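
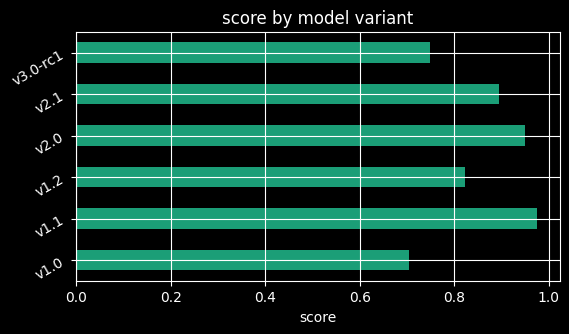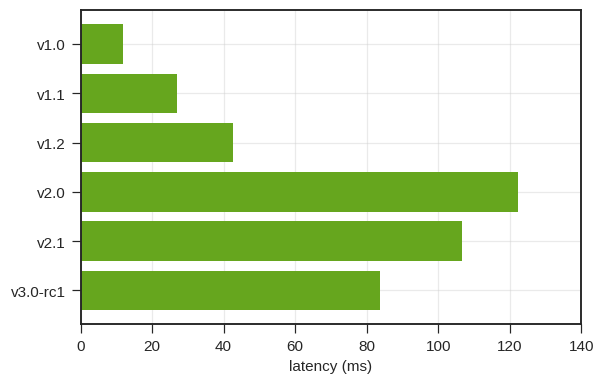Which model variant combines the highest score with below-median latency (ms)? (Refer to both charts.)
Chart 2 median latency (ms) ≈ 60; below-median model variants: v1.0, v1.1, v1.2. Among those, v1.1 has the highest score (≈ 1).

v1.1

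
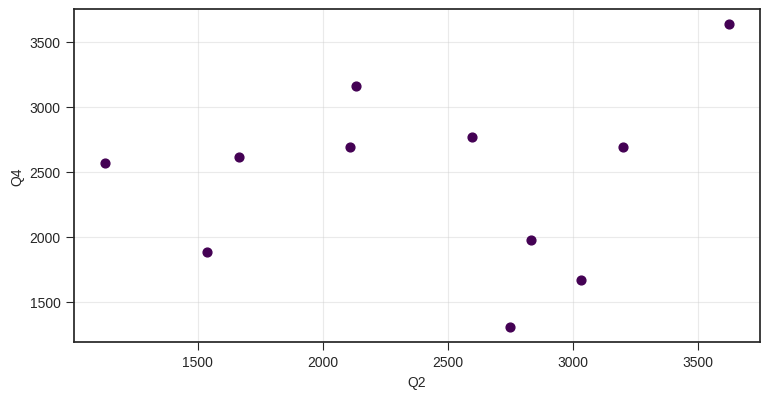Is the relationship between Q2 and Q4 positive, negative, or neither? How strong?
no clear correlation

Points are roughly uncorrelated; weak (|r| ≈ 0.1).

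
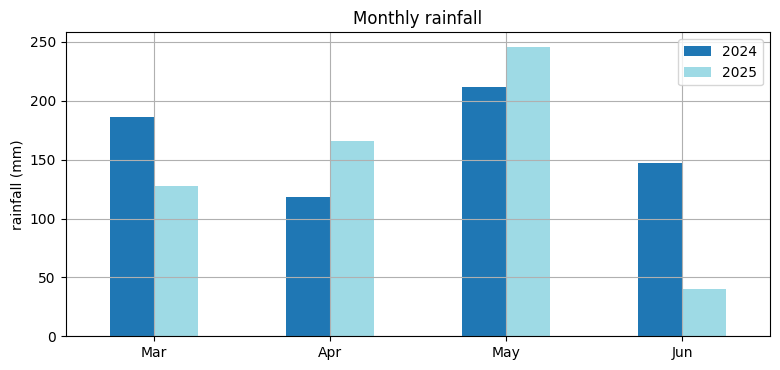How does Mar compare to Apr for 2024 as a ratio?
≈ 1.4×

Mar ≈ 175, Apr ≈ 125; 175/125 ≈ 1.4.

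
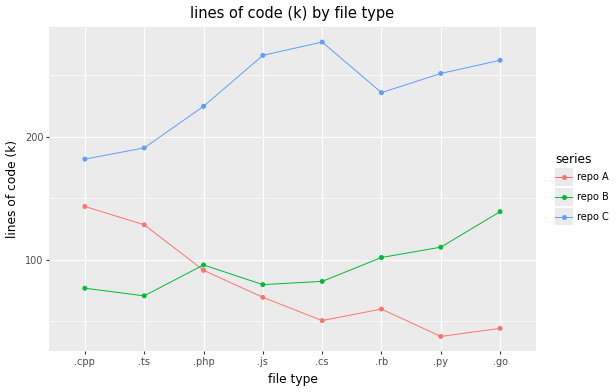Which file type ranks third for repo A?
Top 4 for repo A: .cpp ≈ 140, .ts ≈ 120, .php ≈ 100, .js ≈ 60.

.php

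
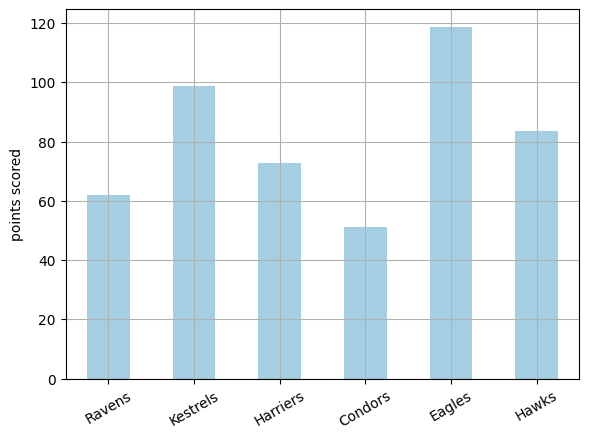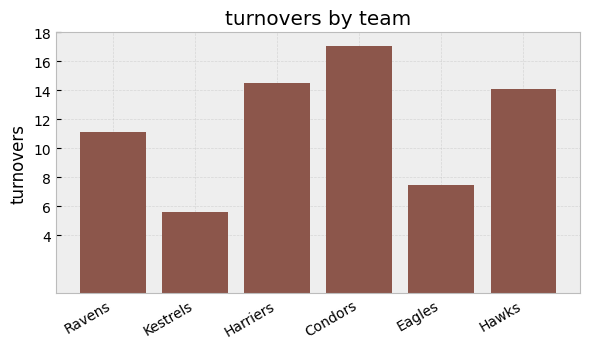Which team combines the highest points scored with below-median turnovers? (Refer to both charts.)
Eagles

Chart 2 median turnovers ≈ 12; below-median teams: Ravens, Kestrels, Eagles. Among those, Eagles has the highest points scored (≈ 120).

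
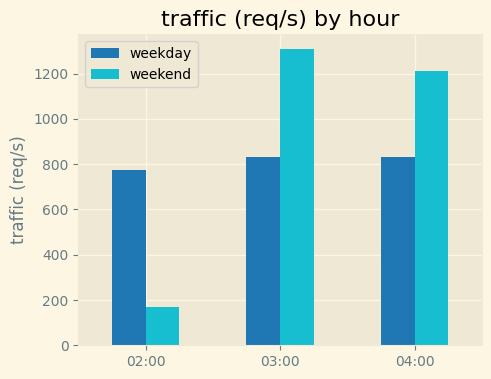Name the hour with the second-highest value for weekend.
Top 3 for weekend: 03:00 ≈ 1400, 04:00 ≈ 1200, 02:00 ≈ 200.

04:00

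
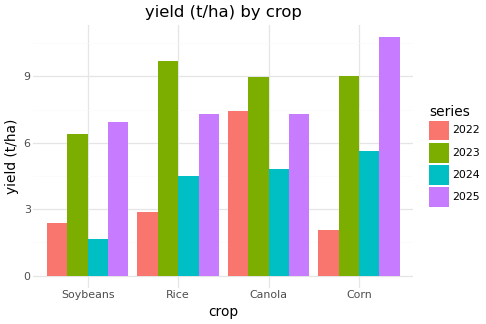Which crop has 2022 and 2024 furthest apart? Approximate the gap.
Corn, ≈ 4 t/ha

Corn: 2022 ≈ 2, 2024 ≈ 6 → gap ≈ 4. Next-largest (Canola) is only ≈ 2.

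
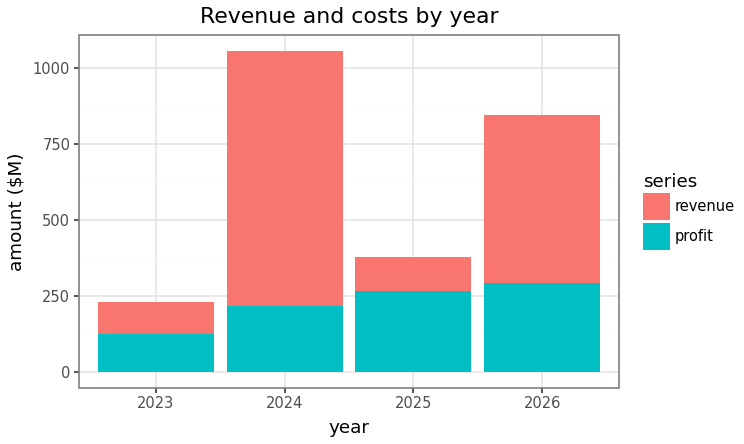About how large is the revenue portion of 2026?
≈ 500

revenue top ≈ 800, bottom ≈ 300; segment ≈ 500.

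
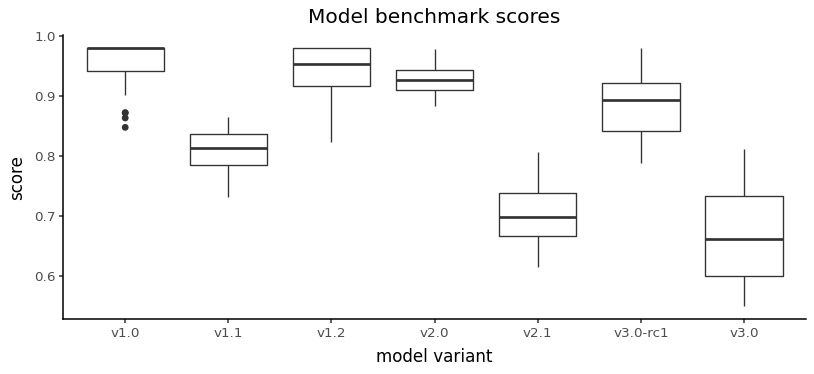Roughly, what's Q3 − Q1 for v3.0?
≈ 0.15

Q3 ≈ 0.75, Q1 ≈ 0.60; IQR ≈ 0.15.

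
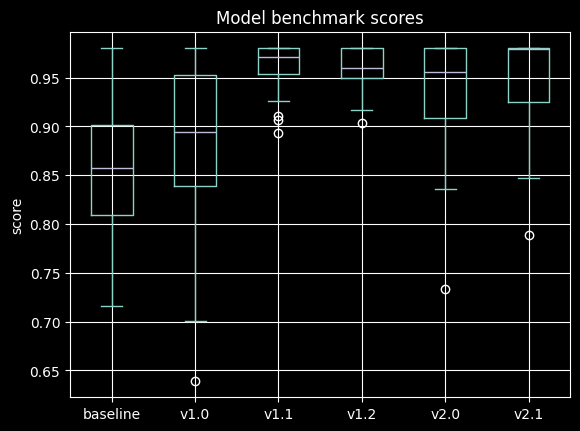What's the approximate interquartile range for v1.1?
≈ 0.03

Q3 ≈ 0.98, Q1 ≈ 0.95; IQR ≈ 0.03.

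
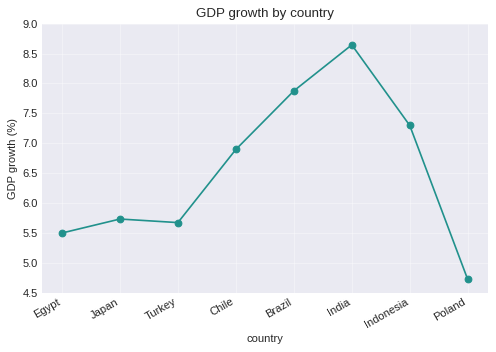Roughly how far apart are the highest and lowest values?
Max India ≈ 8.5, min Poland ≈ 4.5; range ≈ 4.0.

≈ 4.0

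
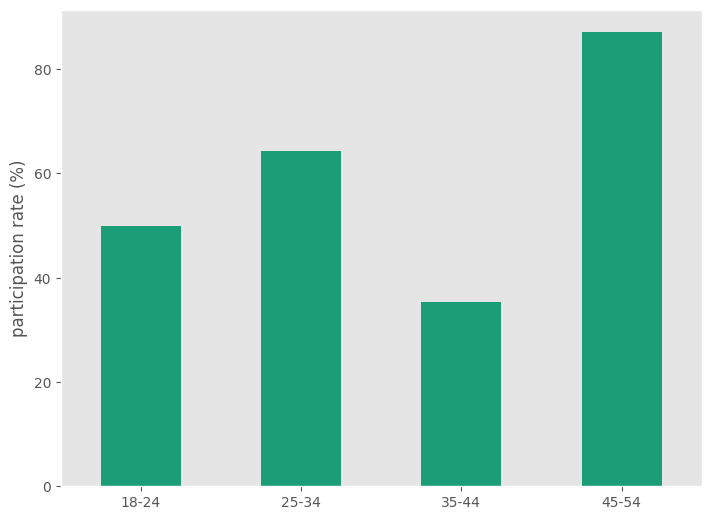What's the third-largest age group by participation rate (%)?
18-24

Top 4: 45-54 ≈ 90, 25-34 ≈ 60, 18-24 ≈ 50, 35-44 ≈ 40.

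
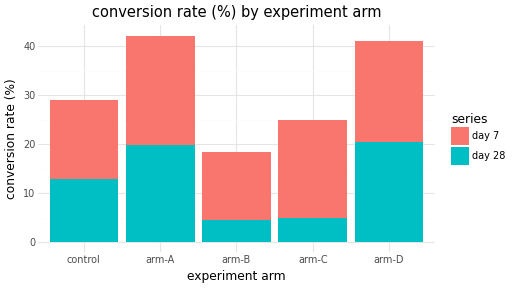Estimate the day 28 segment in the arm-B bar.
≈ 5

day 28 top ≈ 5, bottom ≈ 0; segment ≈ 5.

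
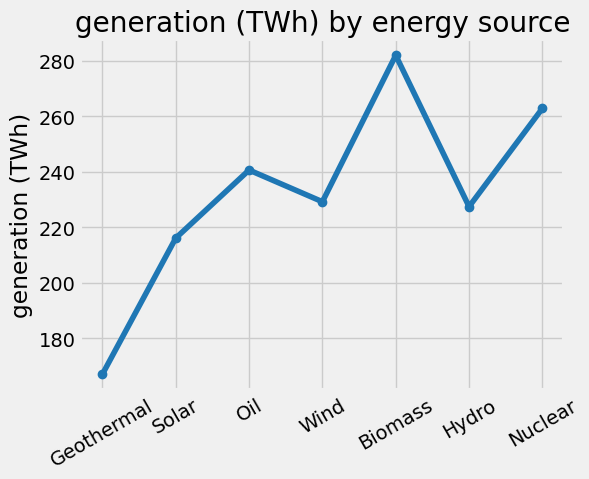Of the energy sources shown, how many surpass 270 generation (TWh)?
1

Above 270: Biomass.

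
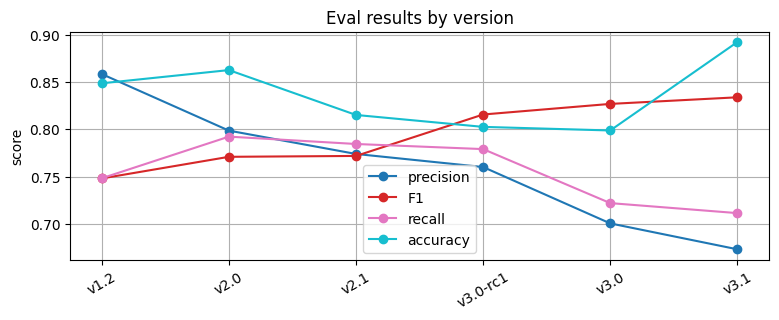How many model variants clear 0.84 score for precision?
Above 0.84: v1.2.

1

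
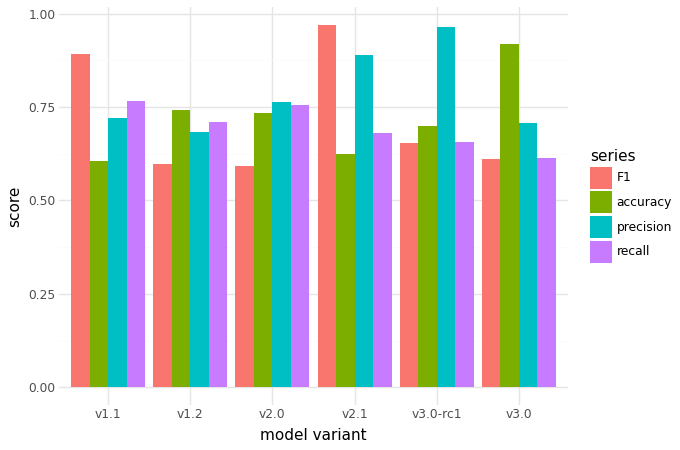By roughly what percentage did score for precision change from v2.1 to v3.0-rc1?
≈ +11.1%

v2.1 ≈ 0.9, v3.0-rc1 ≈ 1.0; (1.0 − 0.9) / 0.9 ≈ +11.1%.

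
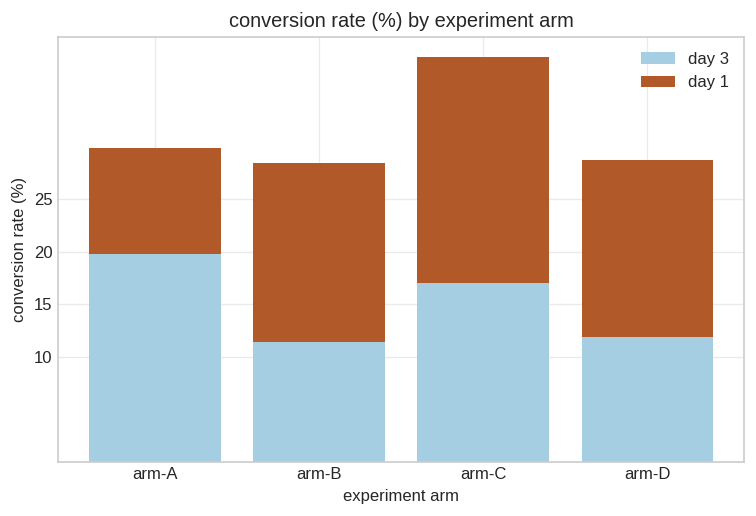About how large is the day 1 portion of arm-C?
day 1 top ≈ 40, bottom ≈ 15; segment ≈ 25.

≈ 25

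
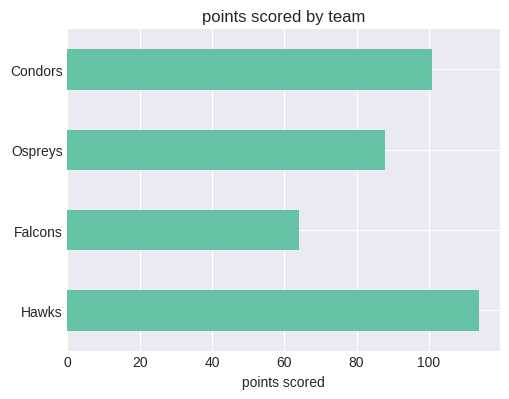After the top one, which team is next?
Condors

Top 3: Hawks ≈ 110, Condors ≈ 100, Ospreys ≈ 90.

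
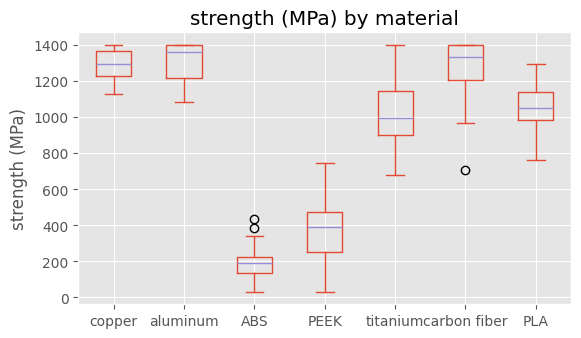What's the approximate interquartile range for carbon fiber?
≈ 200

Q3 ≈ 1400, Q1 ≈ 1200; IQR ≈ 200.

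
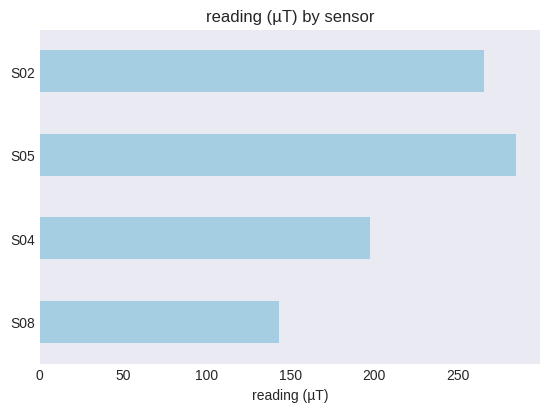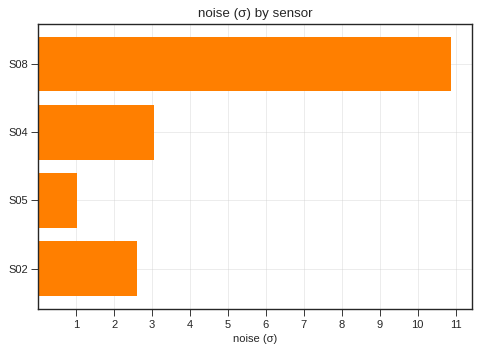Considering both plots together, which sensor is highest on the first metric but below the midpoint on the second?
Chart 2 median noise (σ) ≈ 3; below-median sensors: S05, S02. Among those, S05 has the highest reading (µT) (≈ 300).

S05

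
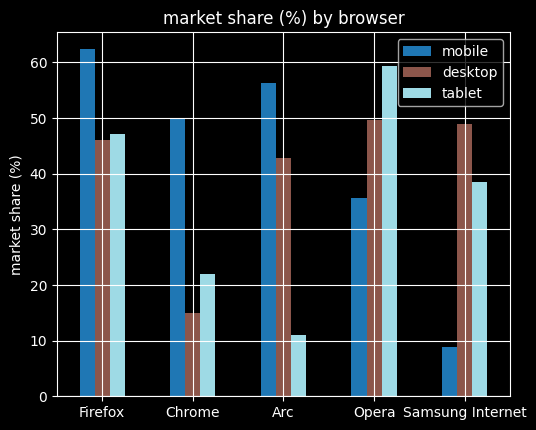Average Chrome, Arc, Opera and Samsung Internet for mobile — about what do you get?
(50 + 60 + 40 + 10) / 4 ≈ 40.

≈ 40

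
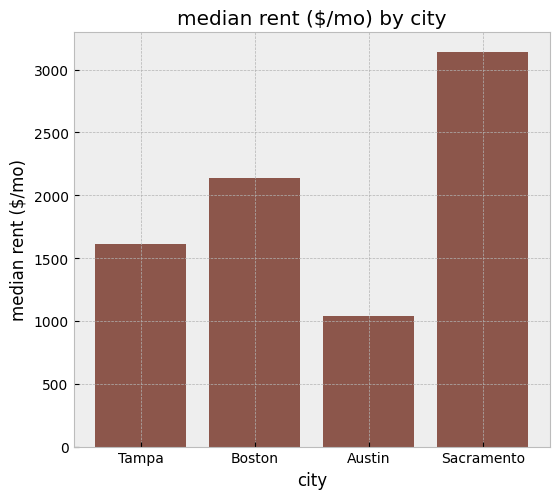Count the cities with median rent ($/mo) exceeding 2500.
Above 2500: Sacramento.

1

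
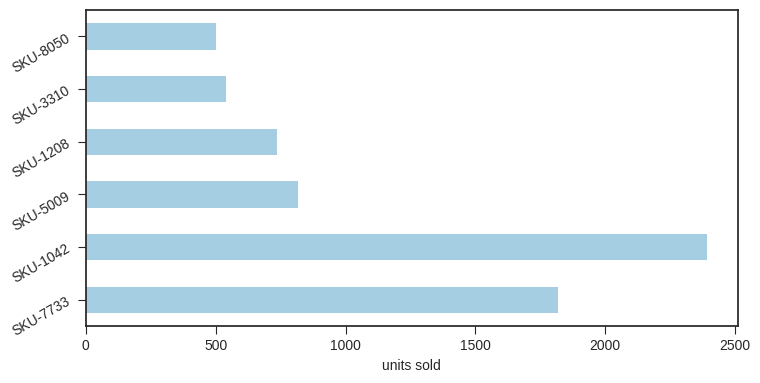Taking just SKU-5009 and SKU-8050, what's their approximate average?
≈ 700

(800 + 600) / 2 ≈ 700.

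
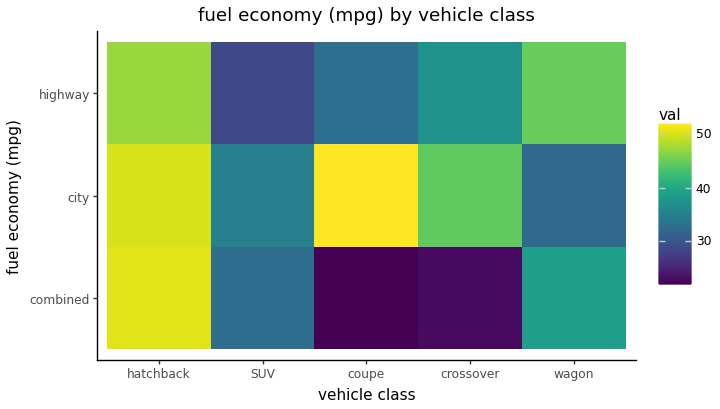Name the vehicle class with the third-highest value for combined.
Top 4 for combined: hatchback ≈ 50, wagon ≈ 40, SUV ≈ 35, crossover ≈ 25.

SUV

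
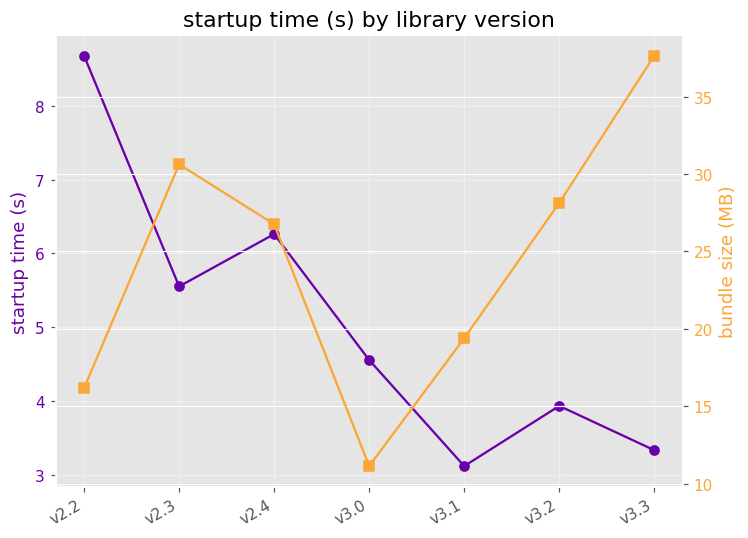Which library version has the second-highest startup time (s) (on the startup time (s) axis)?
v2.4

Top 3 (on the startup time (s) axis): v2.2 ≈ 8.5, v2.4 ≈ 6.5, v2.3 ≈ 5.5.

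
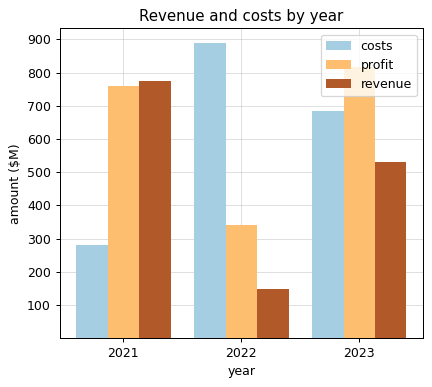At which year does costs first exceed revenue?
2022

2021: costs ≈ 300 vs revenue ≈ 800 (not yet); 2022: costs ≈ 900 vs revenue ≈ 100 (first crossover).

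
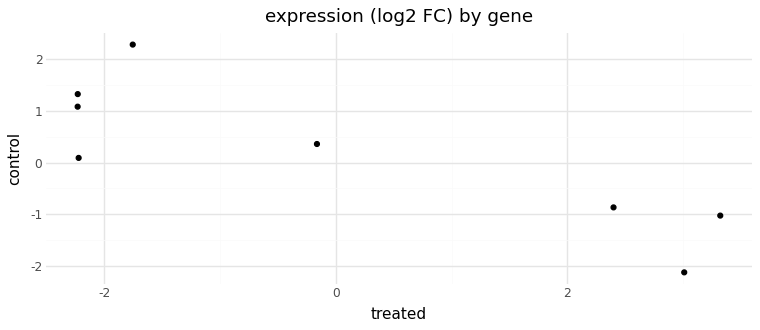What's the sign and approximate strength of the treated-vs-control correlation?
Points are negatively correlated; strong (|r| ≈ 0.9).

negative, strong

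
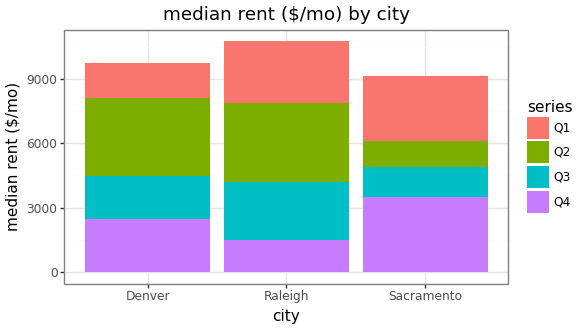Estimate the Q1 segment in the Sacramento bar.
≈ 3000

Q1 top ≈ 9000, bottom ≈ 6000; segment ≈ 3000.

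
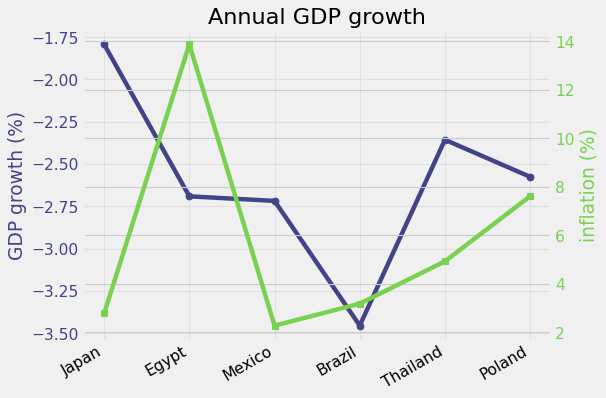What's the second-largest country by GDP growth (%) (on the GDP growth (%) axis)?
Top 3 (on the GDP growth (%) axis): Japan ≈ -1.8, Thailand ≈ -2.4, Poland ≈ -2.6.

Thailand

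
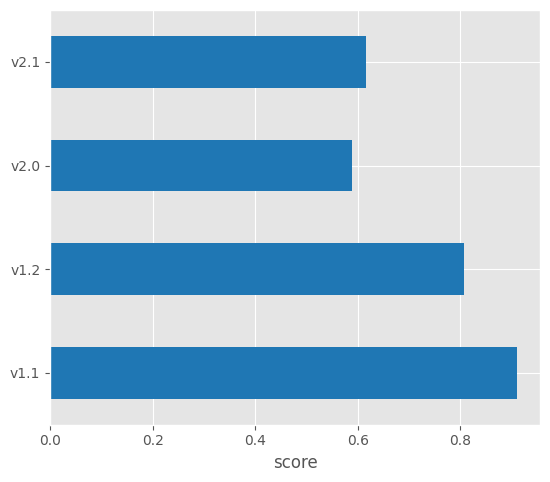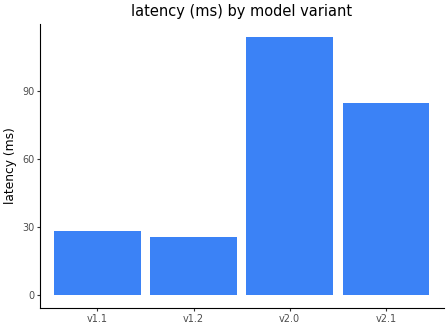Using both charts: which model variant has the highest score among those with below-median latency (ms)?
Chart 2 median latency (ms) ≈ 60; below-median model variants: v1.1, v1.2. Among those, v1.1 has the highest score (≈ 0.9).

v1.1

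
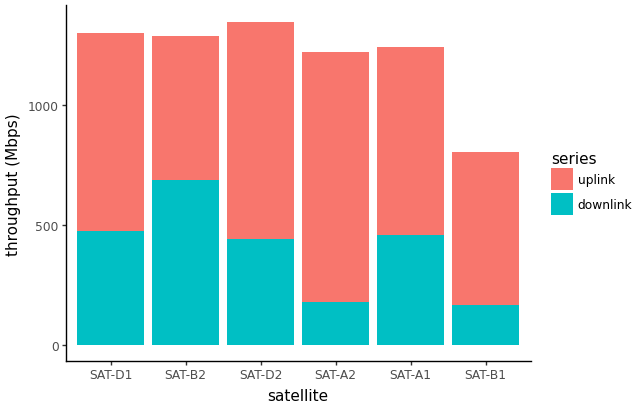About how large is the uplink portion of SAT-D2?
uplink top ≈ 1400, bottom ≈ 400; segment ≈ 1000.

≈ 1000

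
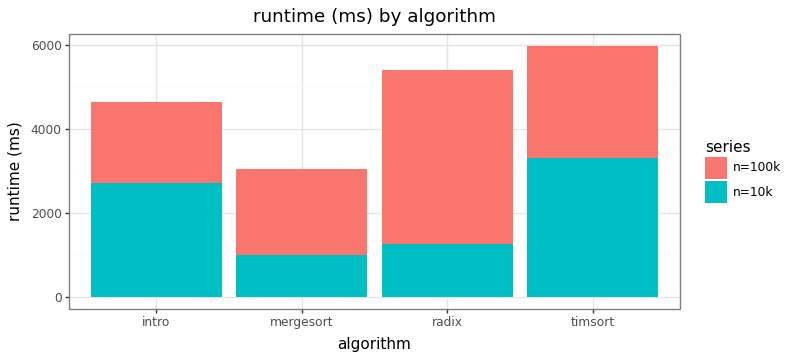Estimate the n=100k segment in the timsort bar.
≈ 2500

n=100k top ≈ 6000, bottom ≈ 3500; segment ≈ 2500.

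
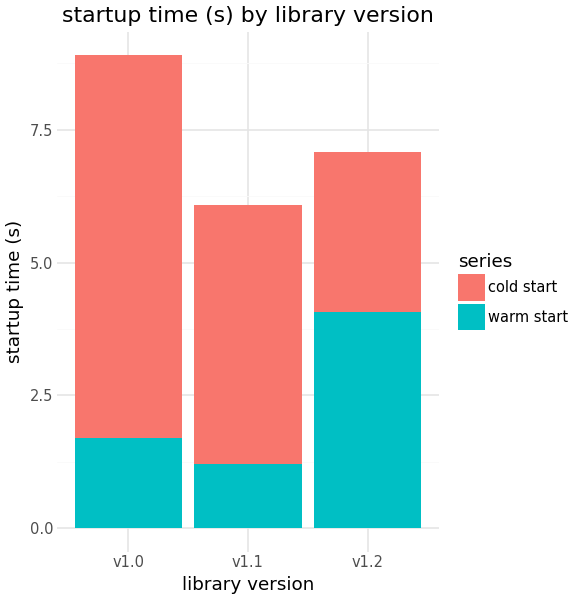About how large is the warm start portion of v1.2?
≈ 4

warm start top ≈ 4, bottom ≈ 0; segment ≈ 4.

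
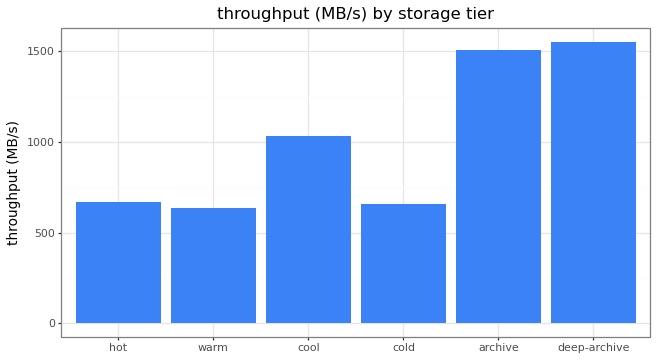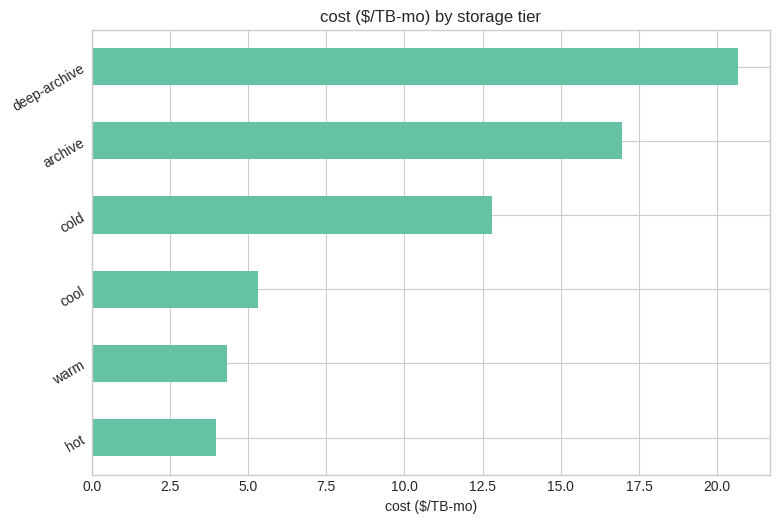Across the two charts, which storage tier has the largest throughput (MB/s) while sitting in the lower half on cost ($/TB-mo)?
cool

Chart 2 median cost ($/TB-mo) ≈ 10; below-median storage tiers: hot, warm, cool. Among those, cool has the highest throughput (MB/s) (≈ 1000).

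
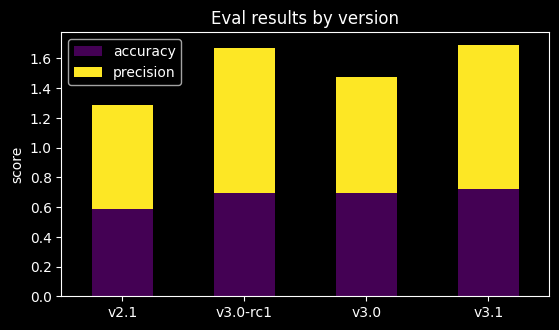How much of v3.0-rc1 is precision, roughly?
≈ 1.0

precision top ≈ 1.6, bottom ≈ 0.6; segment ≈ 1.0.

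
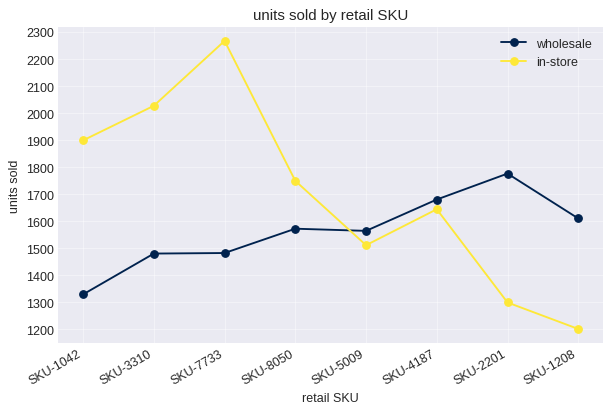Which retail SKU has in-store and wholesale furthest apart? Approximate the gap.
SKU-7733: in-store ≈ 2300, wholesale ≈ 1500 → gap ≈ 800. Next-largest (SKU-1042) is only ≈ 600.

SKU-7733, ≈ 800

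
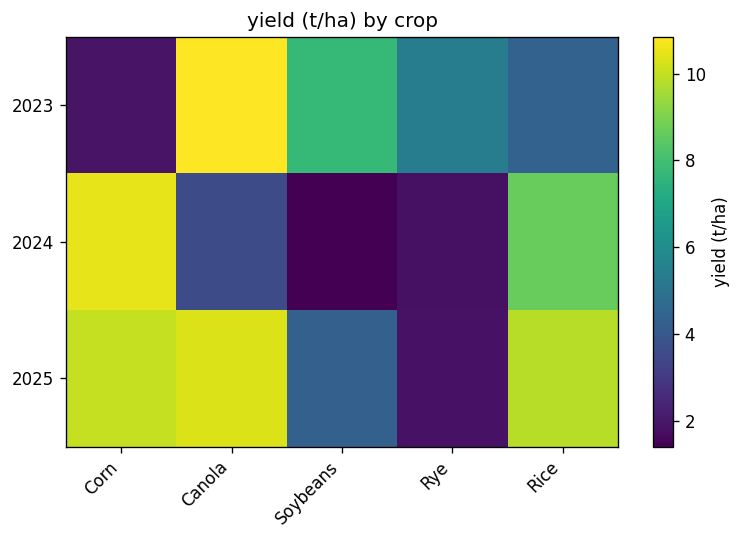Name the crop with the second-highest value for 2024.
Rice

Top 3 for 2024: Corn ≈ 11, Rice ≈ 9, Canola ≈ 4.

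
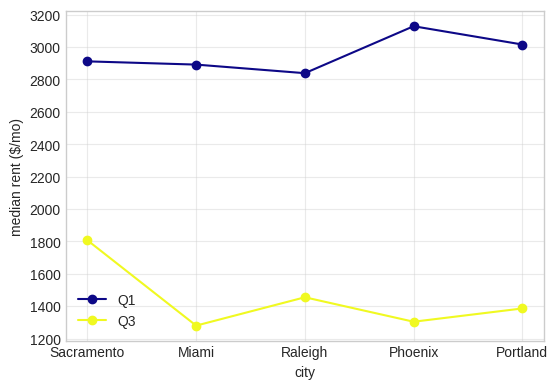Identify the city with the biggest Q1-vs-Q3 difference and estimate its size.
Phoenix, ≈ 1800 $/mo

Phoenix: Q1 ≈ 3200, Q3 ≈ 1400 → gap ≈ 1800. Next-largest (Portland) is only ≈ 1600.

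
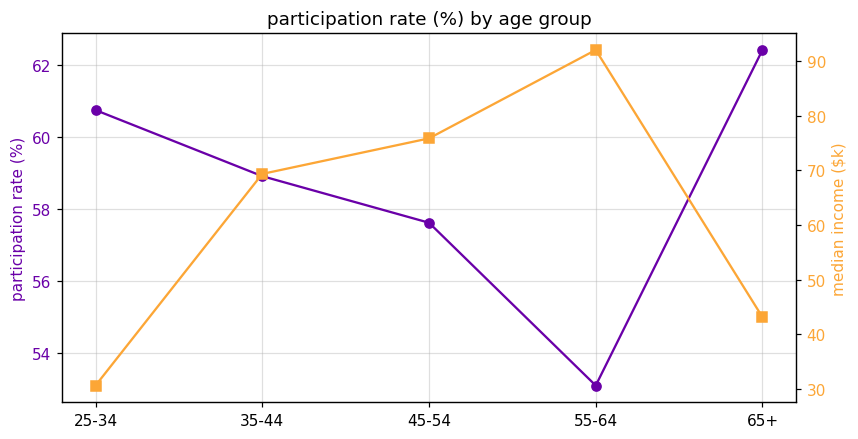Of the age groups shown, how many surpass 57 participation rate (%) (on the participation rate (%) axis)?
4

Above 57: 25-34, 35-44, 45-54, 65+.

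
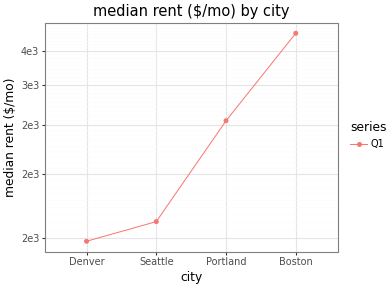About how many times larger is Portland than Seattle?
≈ 1.62×

Portland ≈ 2600, Seattle ≈ 1600; 2600/1600 ≈ 1.62.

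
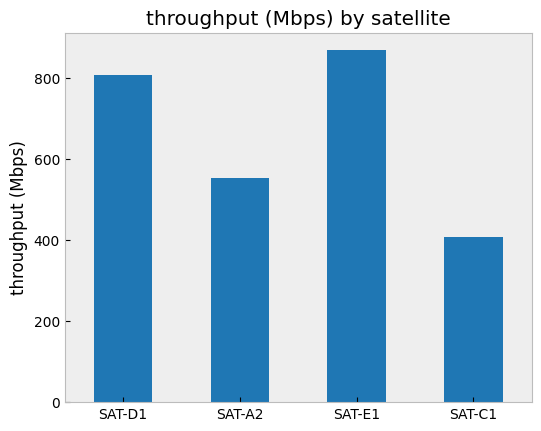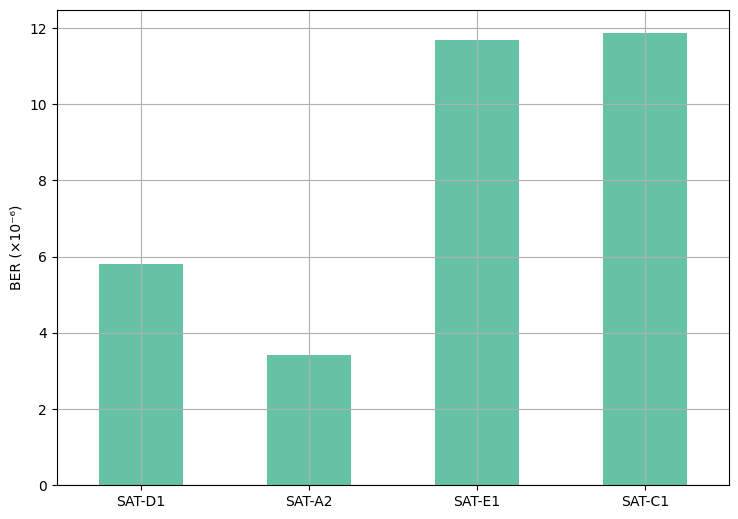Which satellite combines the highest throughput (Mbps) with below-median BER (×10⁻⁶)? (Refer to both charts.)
Chart 2 median BER (×10⁻⁶) ≈ 8; below-median satellites: SAT-D1, SAT-A2. Among those, SAT-D1 has the highest throughput (Mbps) (≈ 800).

SAT-D1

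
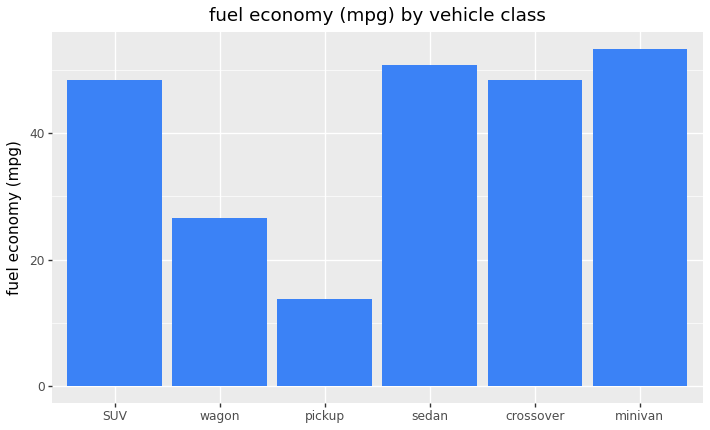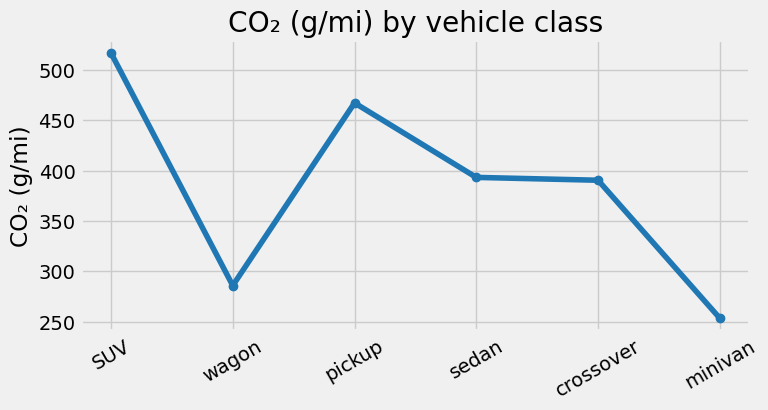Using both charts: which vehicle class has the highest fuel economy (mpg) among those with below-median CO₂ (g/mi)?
minivan

Chart 2 median CO₂ (g/mi) ≈ 400; below-median vehicle classes: wagon, crossover, minivan. Among those, minivan has the highest fuel economy (mpg) (≈ 55).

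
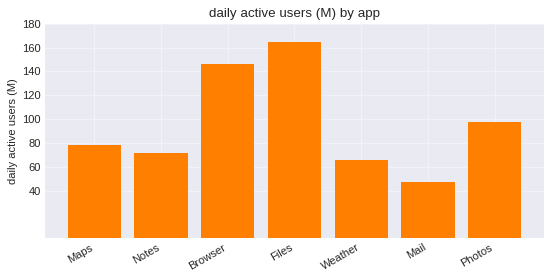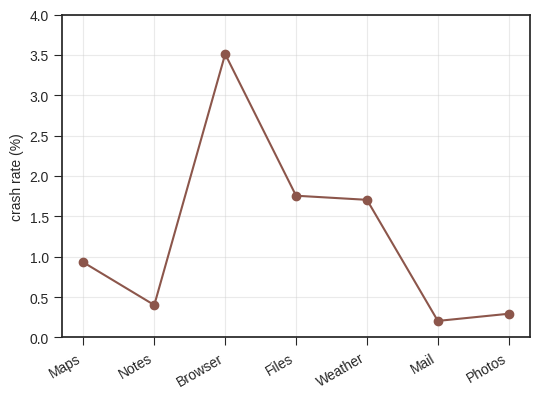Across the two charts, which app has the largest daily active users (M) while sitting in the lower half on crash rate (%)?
Chart 2 median crash rate (%) ≈ 1; below-median apps: Notes, Mail, Photos. Among those, Photos has the highest daily active users (M) (≈ 100).

Photos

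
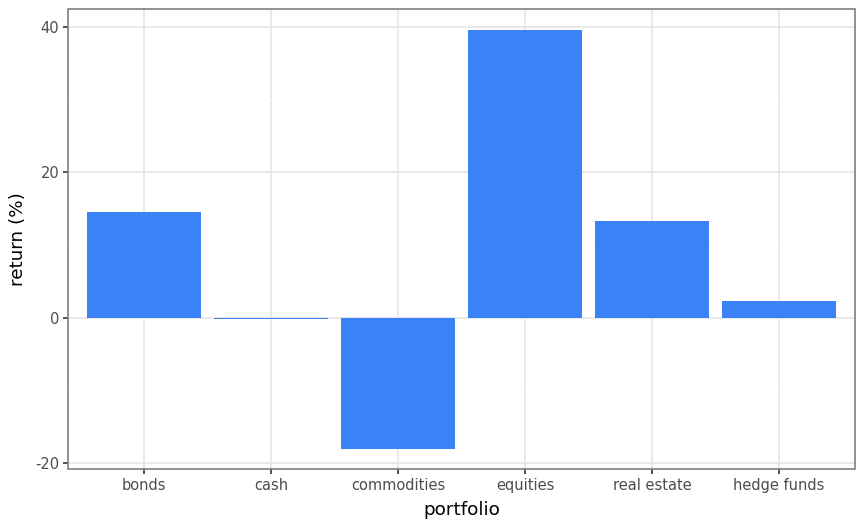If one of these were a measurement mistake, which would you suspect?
equities

equities ≈ 40; the rest sit between ≈ -20 and ≈ 15.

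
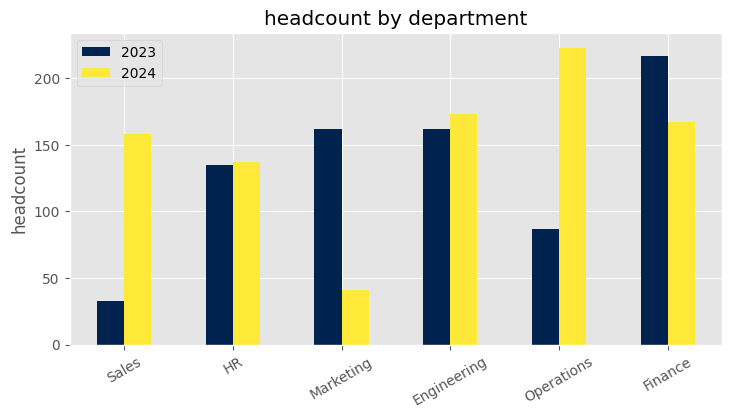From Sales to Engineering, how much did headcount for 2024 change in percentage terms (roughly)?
Sales ≈ 160, Engineering ≈ 180; (180 − 160) / 160 ≈ +12.5%.

≈ +12.5%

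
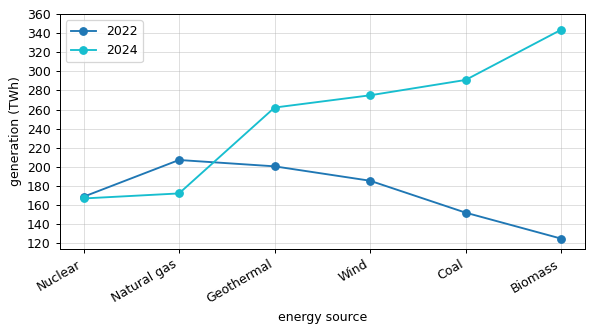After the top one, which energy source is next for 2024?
Top 3 for 2024: Biomass ≈ 340, Coal ≈ 300, Wind ≈ 280.

Coal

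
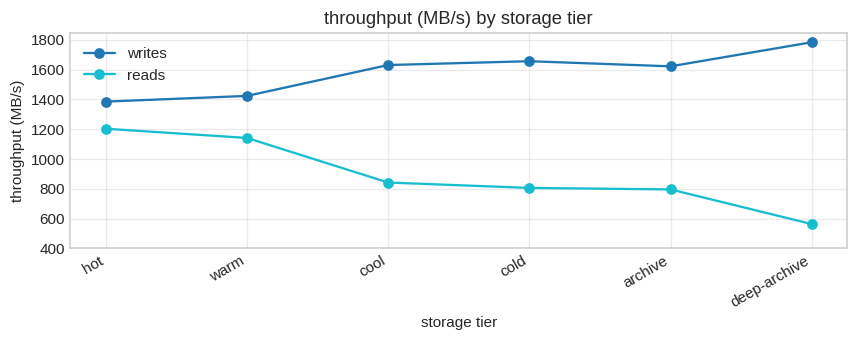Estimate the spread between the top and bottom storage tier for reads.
≈ 600

Max hot ≈ 1200, min deep-archive ≈ 600; range ≈ 600.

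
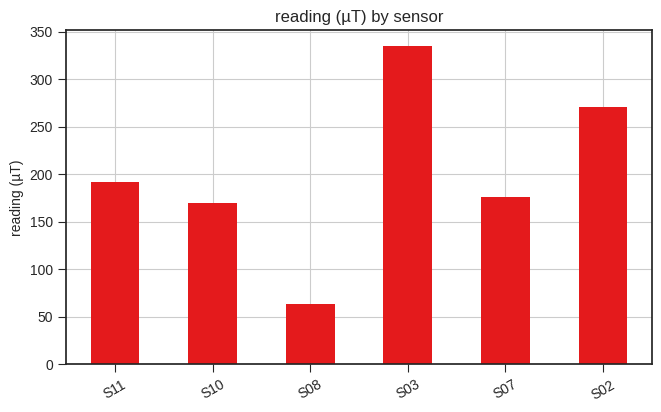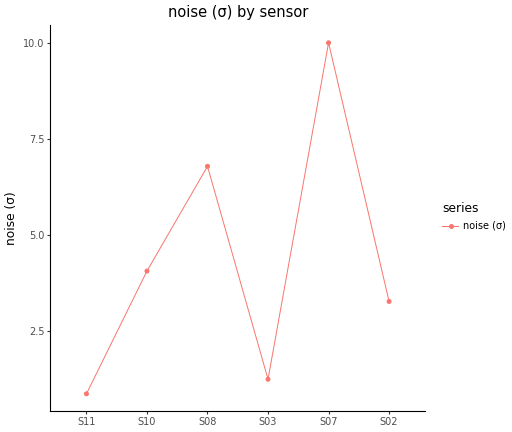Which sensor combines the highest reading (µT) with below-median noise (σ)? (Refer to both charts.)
S03

Chart 2 median noise (σ) ≈ 4; below-median sensors: S11, S03, S02. Among those, S03 has the highest reading (µT) (≈ 350).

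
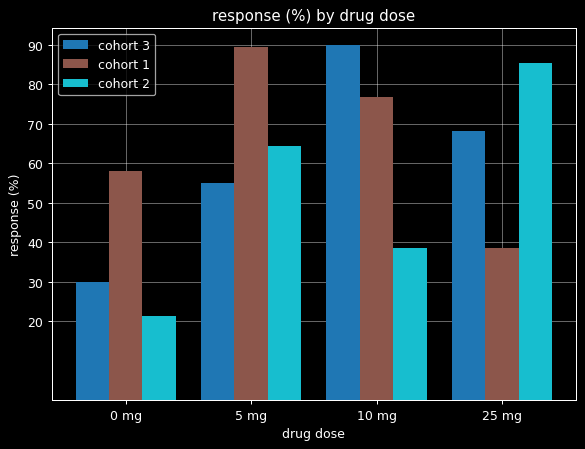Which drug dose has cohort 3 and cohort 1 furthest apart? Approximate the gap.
5 mg: cohort 3 ≈ 50, cohort 1 ≈ 90 → gap ≈ 40. Next-largest (25 mg) is only ≈ 30.

5 mg, ≈ 40 %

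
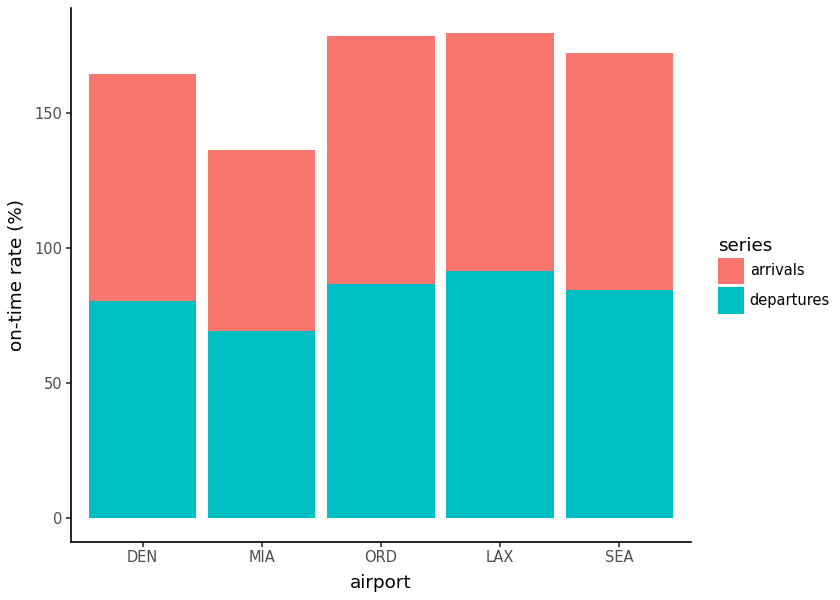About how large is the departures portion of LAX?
departures top ≈ 100, bottom ≈ 0; segment ≈ 100.

≈ 100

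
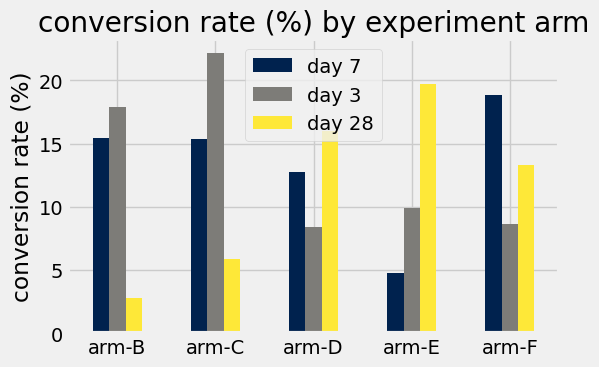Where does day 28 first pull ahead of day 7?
arm-C: day 28 ≈ 6 vs day 7 ≈ 16 (not yet); arm-D: day 28 ≈ 16 vs day 7 ≈ 12 (first crossover).

arm-D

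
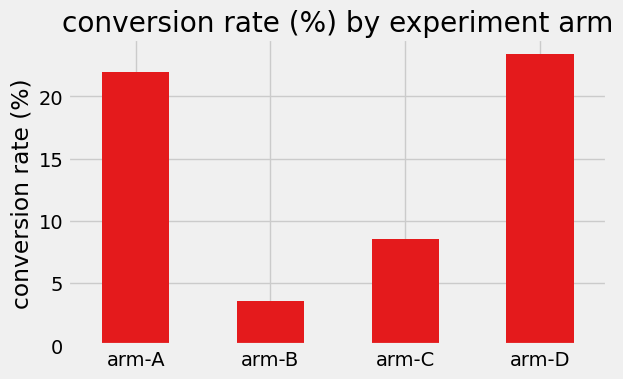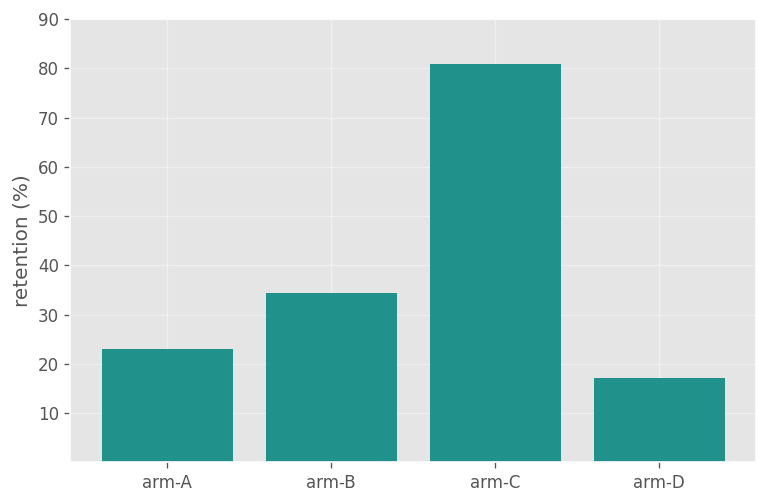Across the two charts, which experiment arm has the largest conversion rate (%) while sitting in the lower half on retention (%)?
Chart 2 median retention (%) ≈ 30; below-median experiment arms: arm-A, arm-D. Among those, arm-D has the highest conversion rate (%) (≈ 25).

arm-D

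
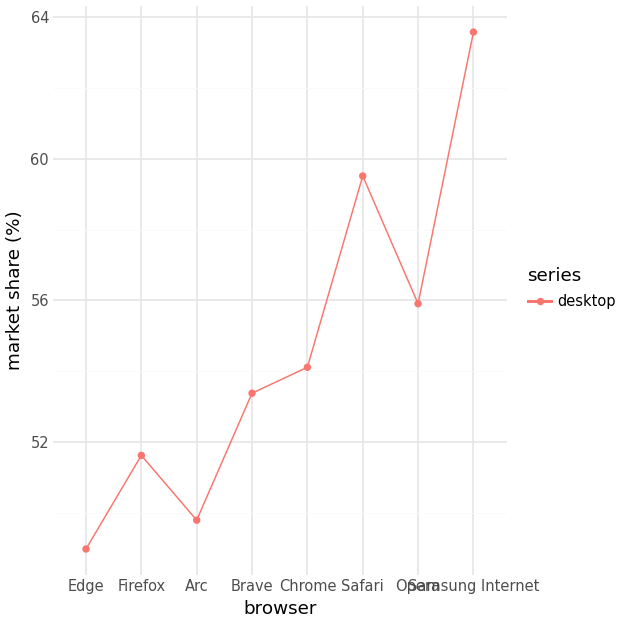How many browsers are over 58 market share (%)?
Above 58: Safari, Samsung Internet.

2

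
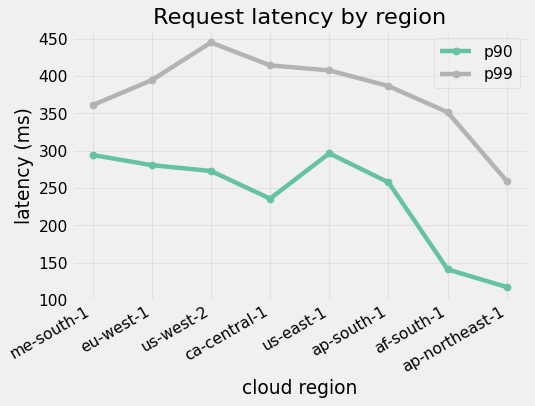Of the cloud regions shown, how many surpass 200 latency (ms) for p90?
6

Above 200: me-south-1, eu-west-1, us-west-2, ca-central-1, us-east-1, ap-south-1.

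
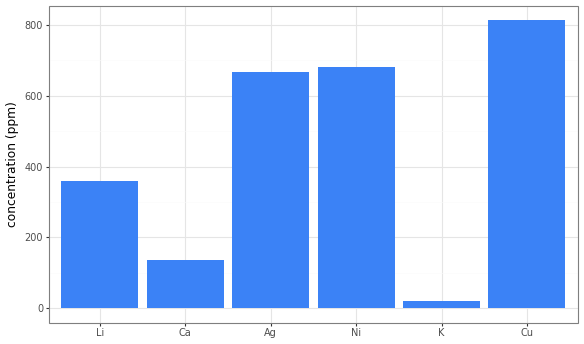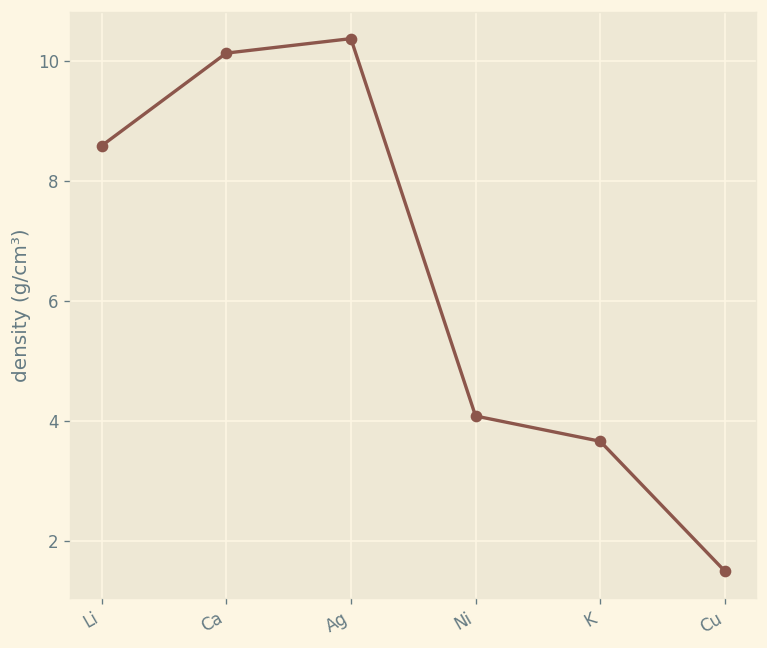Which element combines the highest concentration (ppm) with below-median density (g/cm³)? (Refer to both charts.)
Chart 2 median density (g/cm³) ≈ 6; below-median elements: Ni, K, Cu. Among those, Cu has the highest concentration (ppm) (≈ 800).

Cu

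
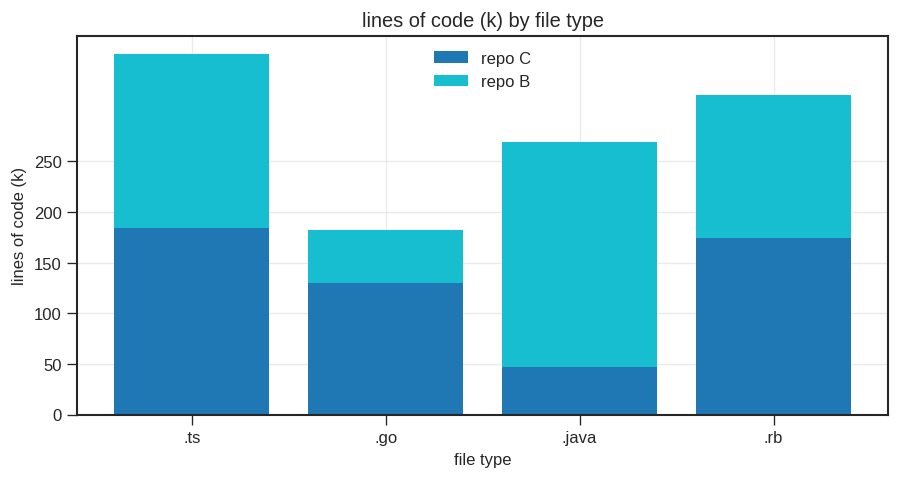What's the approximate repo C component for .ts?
repo C top ≈ 200, bottom ≈ 0; segment ≈ 200.

≈ 200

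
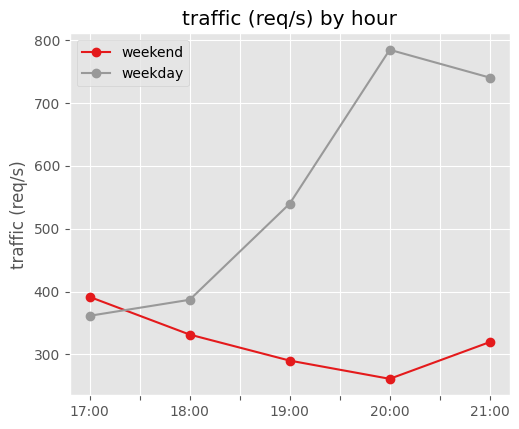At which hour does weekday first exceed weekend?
18:00

17:00: weekday ≈ 350 vs weekend ≈ 400 (not yet); 18:00: weekday ≈ 400 vs weekend ≈ 350 (first crossover).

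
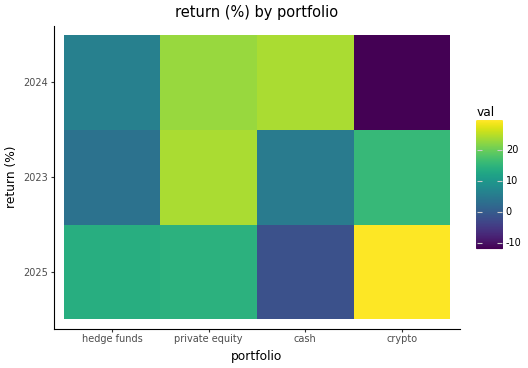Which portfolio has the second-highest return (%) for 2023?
crypto

Top 3 for 2023: private equity ≈ 25, crypto ≈ 15, cash ≈ 5.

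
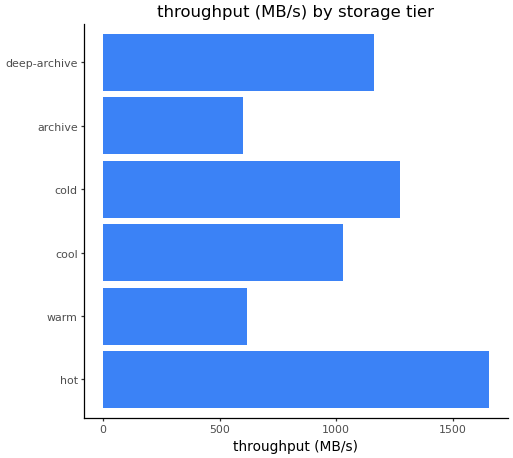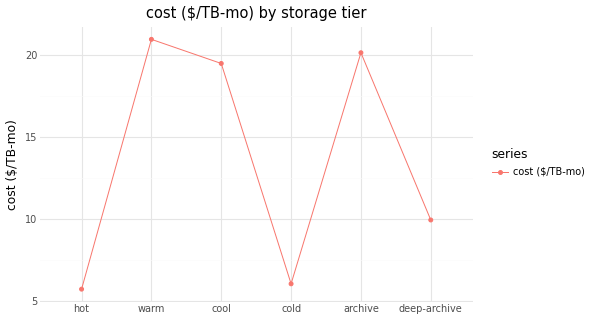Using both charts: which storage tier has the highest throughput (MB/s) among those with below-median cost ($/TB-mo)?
hot

Chart 2 median cost ($/TB-mo) ≈ 14; below-median storage tiers: hot, cold, deep-archive. Among those, hot has the highest throughput (MB/s) (≈ 1600).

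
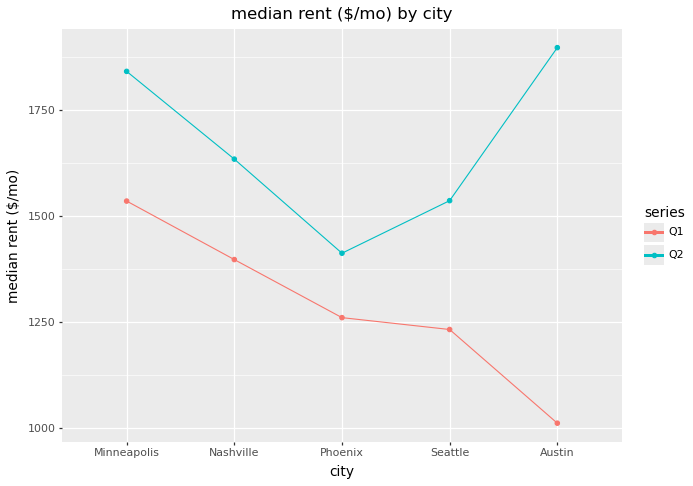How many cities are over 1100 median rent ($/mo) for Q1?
Above 1100: Minneapolis, Nashville, Phoenix, Seattle.

4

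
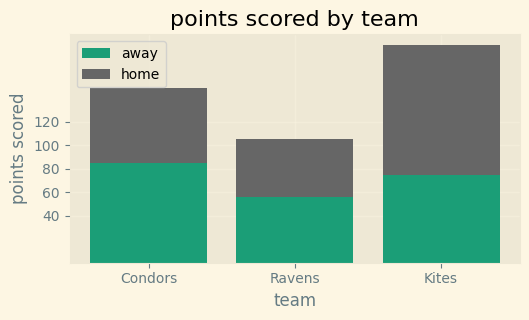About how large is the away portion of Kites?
≈ 80

away top ≈ 80, bottom ≈ 0; segment ≈ 80.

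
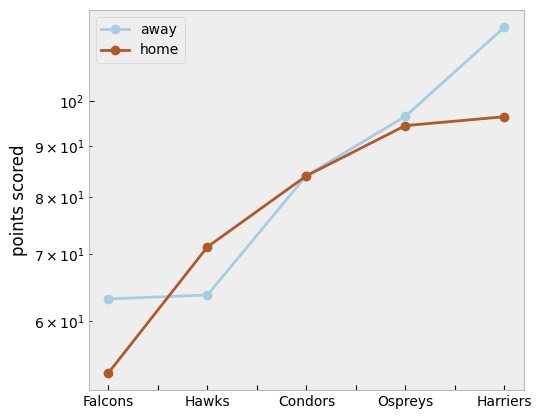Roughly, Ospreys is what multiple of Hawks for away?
Ospreys ≈ 100, Hawks ≈ 60; 100/60 ≈ 1.67.

≈ 1.67×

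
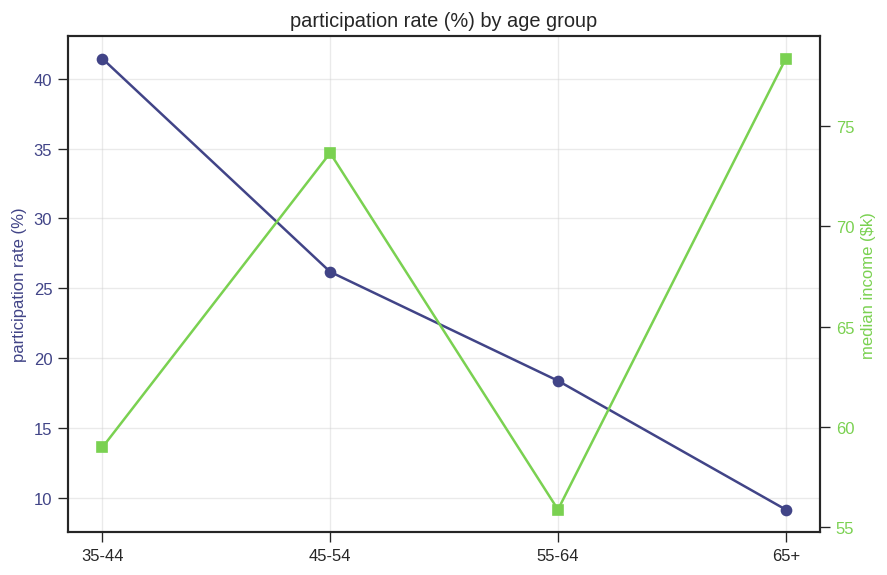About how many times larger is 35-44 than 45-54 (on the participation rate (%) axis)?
≈ 1.6×

35-44 ≈ 40, 45-54 ≈ 25; 40/25 ≈ 1.6.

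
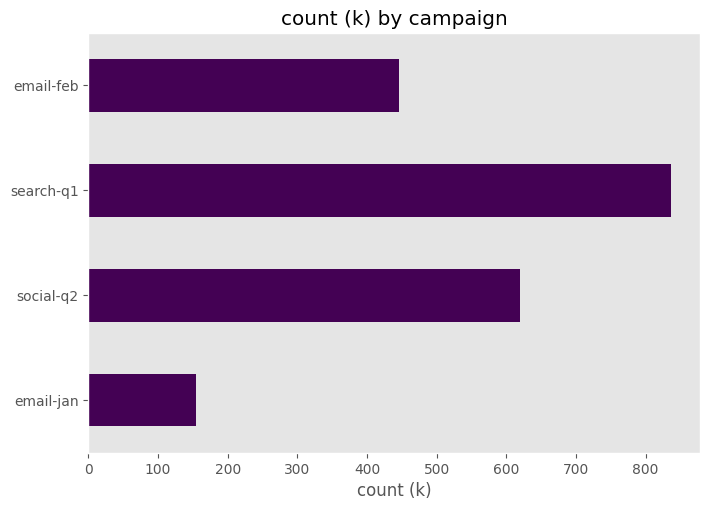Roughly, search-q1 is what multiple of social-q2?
≈ 1.33×

search-q1 ≈ 800, social-q2 ≈ 600; 800/600 ≈ 1.33.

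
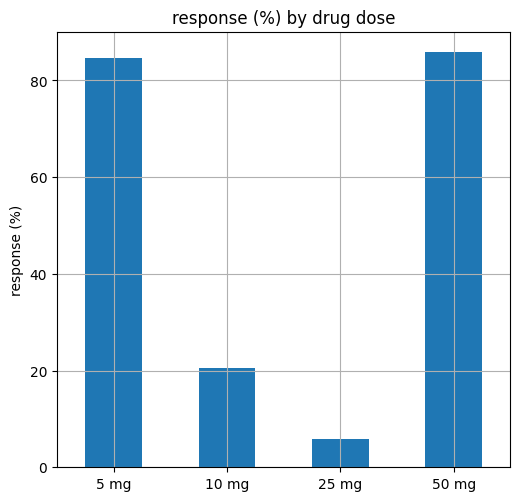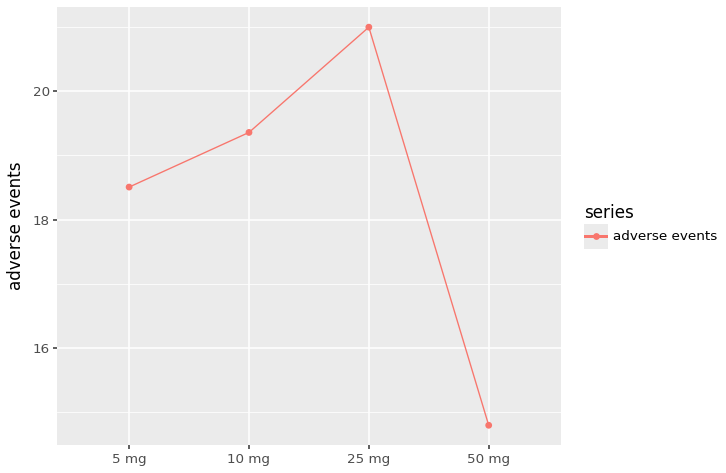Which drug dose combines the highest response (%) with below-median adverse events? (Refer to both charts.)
50 mg

Chart 2 median adverse events ≈ 18; below-median drug doses: 5 mg, 50 mg. Among those, 50 mg has the highest response (%) (≈ 90).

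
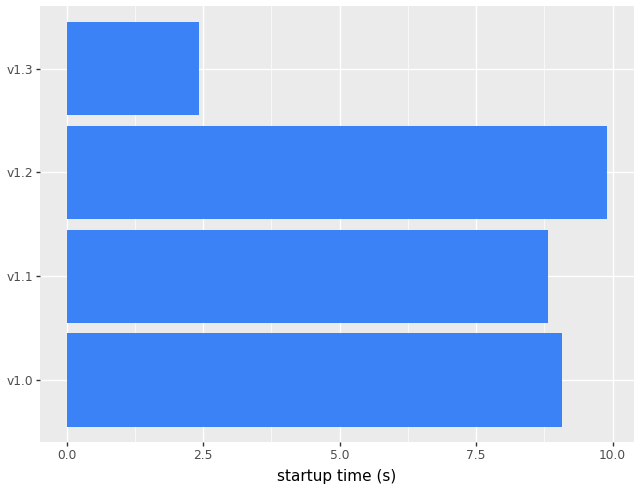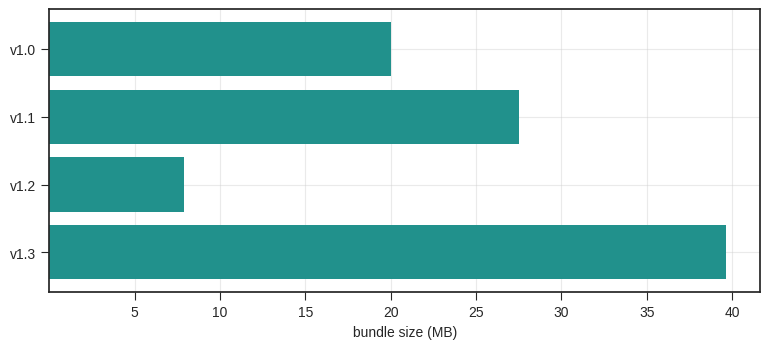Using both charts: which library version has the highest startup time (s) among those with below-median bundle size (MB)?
v1.2

Chart 2 median bundle size (MB) ≈ 25; below-median library versions: v1.0, v1.2. Among those, v1.2 has the highest startup time (s) (≈ 10).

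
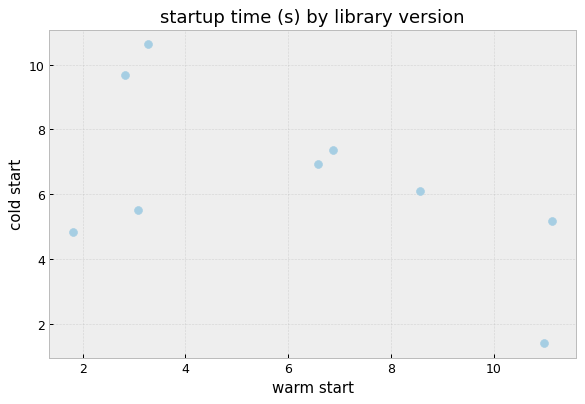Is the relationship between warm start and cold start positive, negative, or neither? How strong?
Points are negatively correlated; moderate (|r| ≈ 0.6).

negative, moderate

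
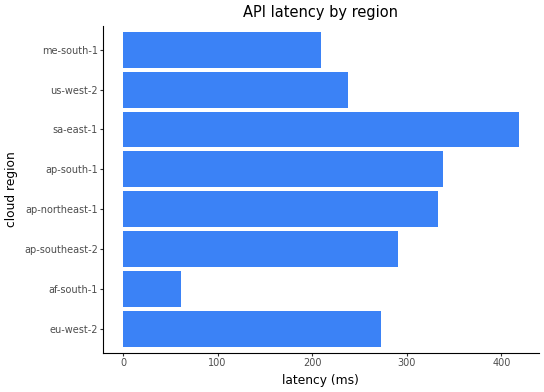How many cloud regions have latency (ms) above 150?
7

Above 150: eu-west-2, ap-southeast-2, ap-northeast-1, ap-south-1, sa-east-1, us-west-2, me-south-1.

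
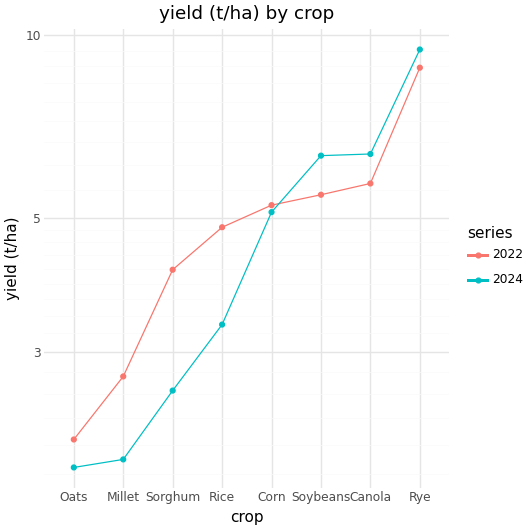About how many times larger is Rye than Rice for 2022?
Rye ≈ 9, Rice ≈ 5; 9/5 ≈ 1.8.

≈ 1.8×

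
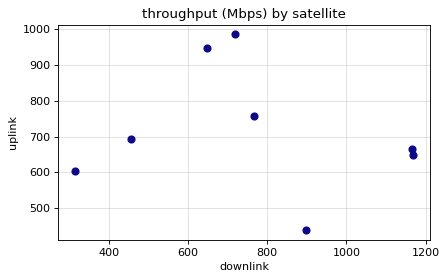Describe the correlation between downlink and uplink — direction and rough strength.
no clear correlation

Points are roughly uncorrelated; weak (|r| ≈ 0.2).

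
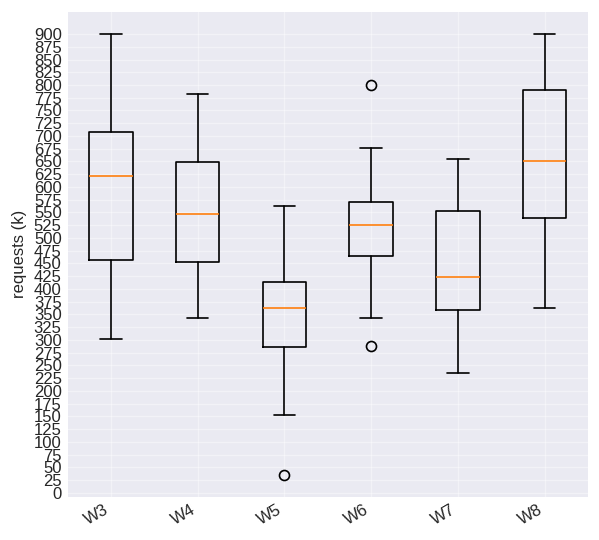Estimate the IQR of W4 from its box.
≈ 200

Q3 ≈ 650, Q1 ≈ 450; IQR ≈ 200.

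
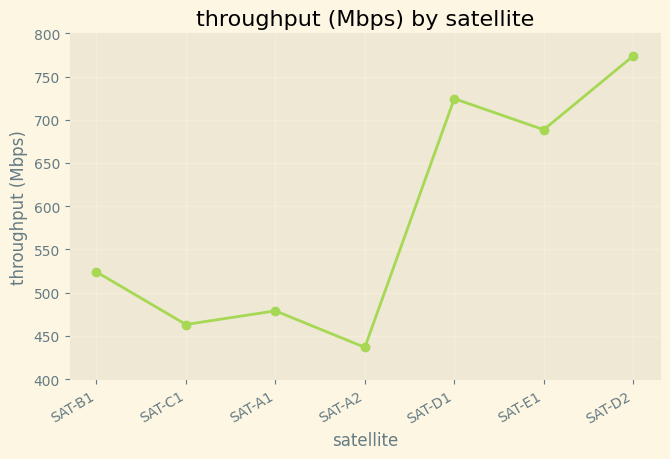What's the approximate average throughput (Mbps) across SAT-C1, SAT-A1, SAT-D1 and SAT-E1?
(450 + 500 + 700 + 700) / 4 ≈ 588.

≈ 588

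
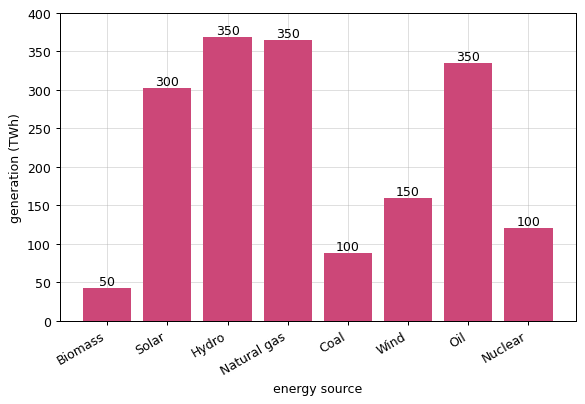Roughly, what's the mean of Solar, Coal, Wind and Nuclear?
(300 + 100 + 150 + 100) / 4 ≈ 162.

≈ 162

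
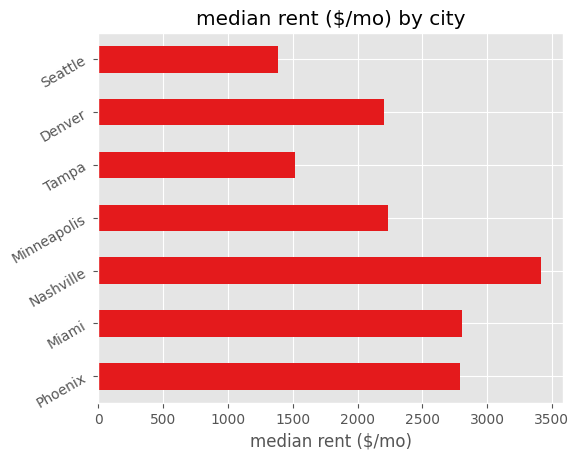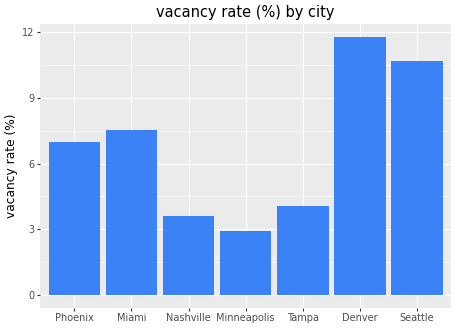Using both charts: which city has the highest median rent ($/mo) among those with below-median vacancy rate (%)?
Chart 2 median vacancy rate (%) ≈ 8; below-median cities: Nashville, Minneapolis, Tampa. Among those, Nashville has the highest median rent ($/mo) (≈ 3500).

Nashville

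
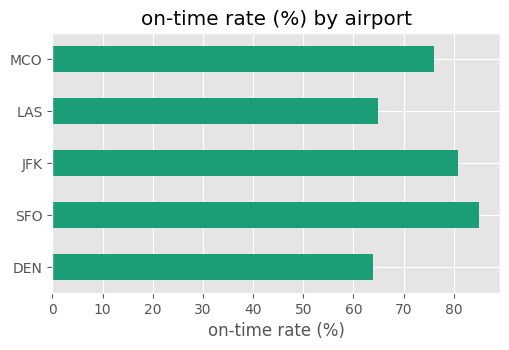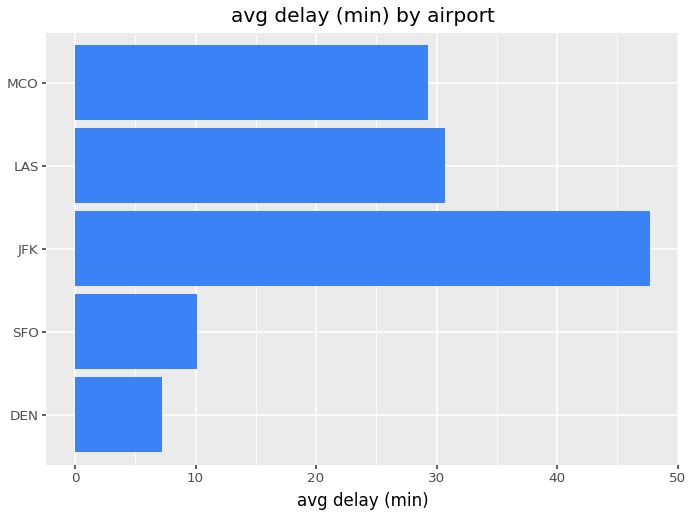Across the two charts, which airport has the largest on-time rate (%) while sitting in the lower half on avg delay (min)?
SFO

Chart 2 median avg delay (min) ≈ 30; below-median airports: DEN, SFO. Among those, SFO has the highest on-time rate (%) (≈ 80).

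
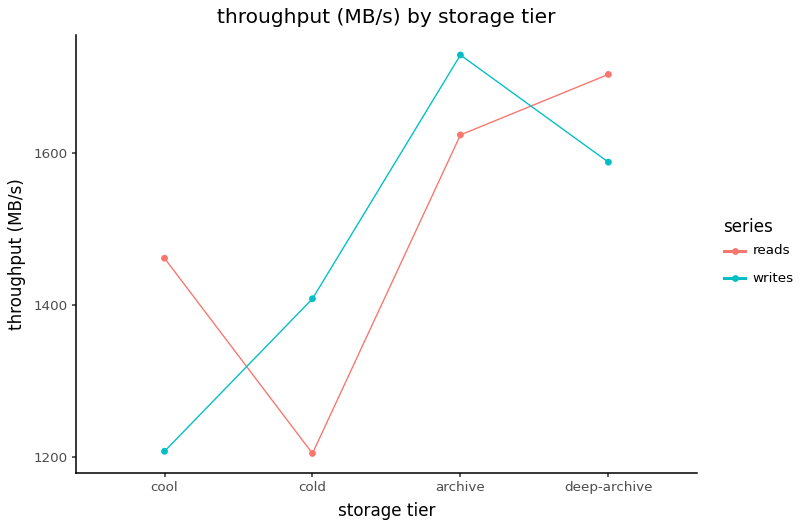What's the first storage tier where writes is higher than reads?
cool: writes ≈ 1200 vs reads ≈ 1450 (not yet); cold: writes ≈ 1400 vs reads ≈ 1200 (first crossover).

cold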